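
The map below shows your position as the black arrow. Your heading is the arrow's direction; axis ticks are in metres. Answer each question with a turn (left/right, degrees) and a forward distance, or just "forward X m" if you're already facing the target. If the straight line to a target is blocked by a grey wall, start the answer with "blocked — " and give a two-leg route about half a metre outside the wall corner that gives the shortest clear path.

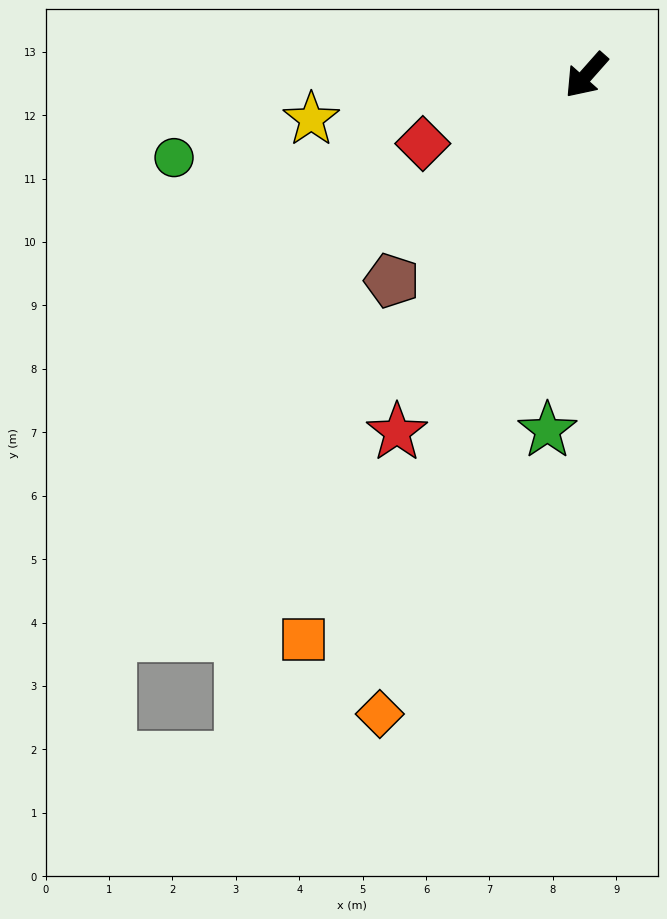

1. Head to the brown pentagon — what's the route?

forward 4.5 m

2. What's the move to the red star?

turn left 14°, forward 6.4 m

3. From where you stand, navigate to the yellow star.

turn right 39°, forward 4.4 m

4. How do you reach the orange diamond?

turn left 24°, forward 10.6 m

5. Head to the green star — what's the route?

turn left 35°, forward 5.6 m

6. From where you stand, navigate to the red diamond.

turn right 26°, forward 2.8 m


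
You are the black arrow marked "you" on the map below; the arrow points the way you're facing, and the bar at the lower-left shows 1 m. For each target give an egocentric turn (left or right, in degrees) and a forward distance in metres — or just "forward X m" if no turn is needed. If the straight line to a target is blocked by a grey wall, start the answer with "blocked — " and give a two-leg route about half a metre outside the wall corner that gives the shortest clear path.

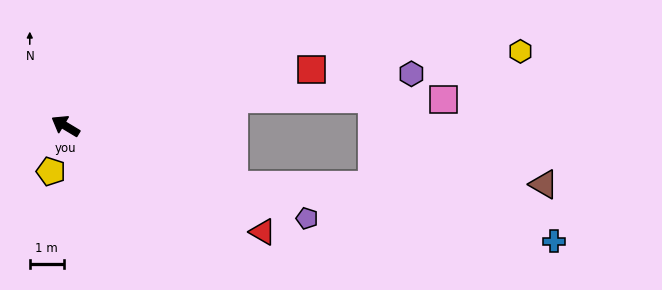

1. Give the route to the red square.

turn right 136°, forward 7.4 m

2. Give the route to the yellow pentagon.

turn left 103°, forward 1.4 m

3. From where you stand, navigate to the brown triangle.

blocked — turn right 168°, forward 5.3 m, then turn left 19°, forward 9.1 m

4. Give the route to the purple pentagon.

turn right 170°, forward 7.6 m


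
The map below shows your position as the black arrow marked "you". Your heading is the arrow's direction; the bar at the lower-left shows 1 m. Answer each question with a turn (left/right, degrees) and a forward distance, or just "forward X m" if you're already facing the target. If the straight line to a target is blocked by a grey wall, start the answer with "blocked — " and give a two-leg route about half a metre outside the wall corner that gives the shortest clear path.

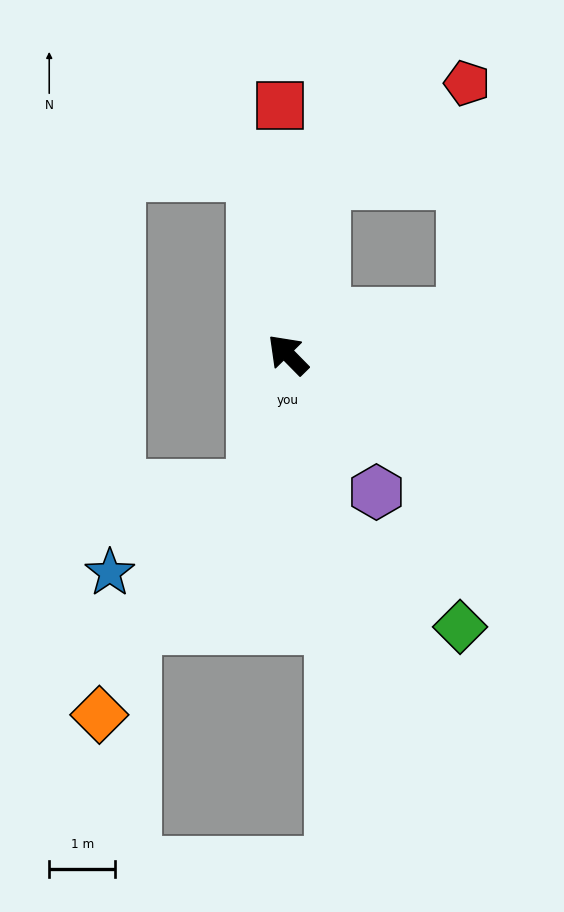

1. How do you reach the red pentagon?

blocked — turn right 56°, forward 2.7 m, then turn right 45°, forward 2.6 m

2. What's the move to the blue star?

blocked — turn left 122°, forward 2.1 m, then turn right 46°, forward 2.5 m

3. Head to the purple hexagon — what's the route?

turn left 168°, forward 2.5 m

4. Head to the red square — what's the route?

turn right 43°, forward 3.8 m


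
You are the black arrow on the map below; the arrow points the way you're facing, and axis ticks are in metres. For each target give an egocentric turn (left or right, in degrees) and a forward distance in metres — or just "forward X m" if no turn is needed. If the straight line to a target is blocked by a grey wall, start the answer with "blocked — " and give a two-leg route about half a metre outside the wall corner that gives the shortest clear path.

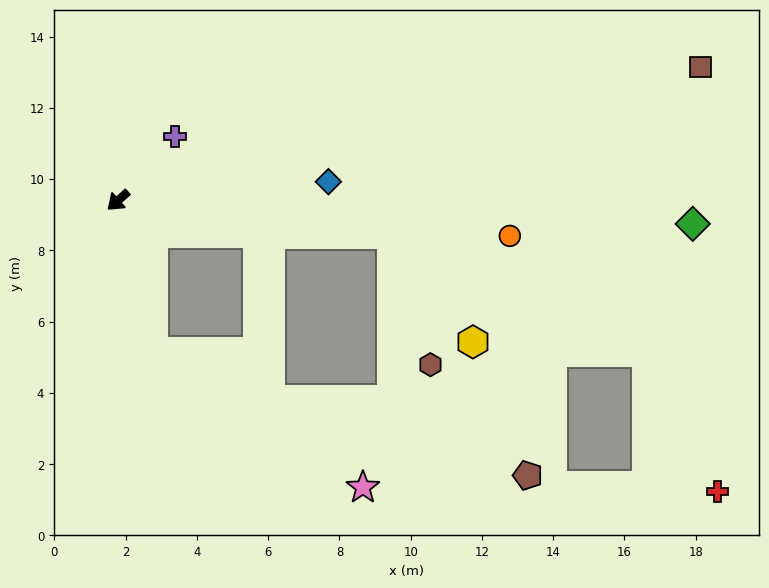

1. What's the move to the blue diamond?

turn left 144°, forward 5.9 m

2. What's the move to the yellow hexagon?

blocked — turn left 131°, forward 7.7 m, then turn right 46°, forward 3.8 m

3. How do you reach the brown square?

turn left 151°, forward 16.8 m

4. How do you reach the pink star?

blocked — turn left 61°, forward 4.4 m, then turn left 44°, forward 7.0 m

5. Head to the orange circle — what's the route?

turn left 133°, forward 11.0 m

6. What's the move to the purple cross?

turn right 173°, forward 2.4 m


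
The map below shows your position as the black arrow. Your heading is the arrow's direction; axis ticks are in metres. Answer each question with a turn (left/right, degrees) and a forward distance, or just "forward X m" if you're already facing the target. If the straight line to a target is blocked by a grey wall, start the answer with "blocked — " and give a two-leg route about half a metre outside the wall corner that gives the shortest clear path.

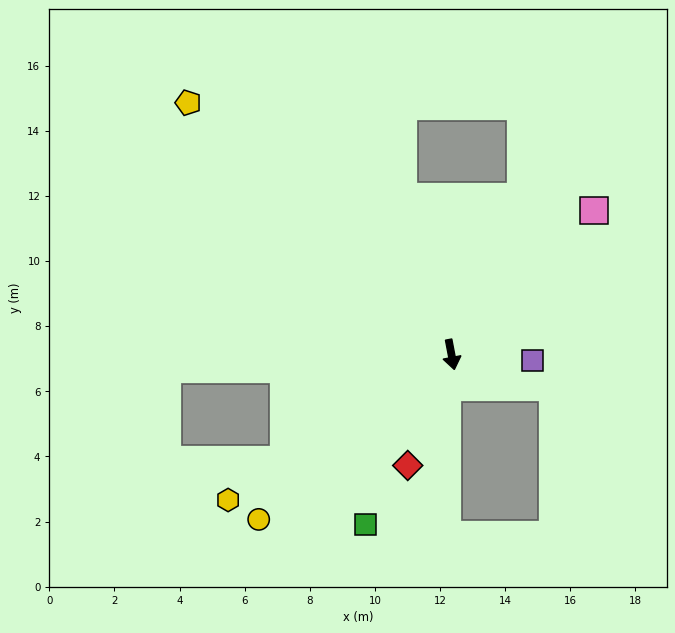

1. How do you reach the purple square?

turn left 75°, forward 2.5 m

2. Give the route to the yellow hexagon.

turn right 68°, forward 8.2 m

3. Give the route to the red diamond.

turn right 32°, forward 3.7 m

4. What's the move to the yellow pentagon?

turn right 145°, forward 11.2 m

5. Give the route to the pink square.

turn left 124°, forward 6.2 m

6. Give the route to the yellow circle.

turn right 60°, forward 7.8 m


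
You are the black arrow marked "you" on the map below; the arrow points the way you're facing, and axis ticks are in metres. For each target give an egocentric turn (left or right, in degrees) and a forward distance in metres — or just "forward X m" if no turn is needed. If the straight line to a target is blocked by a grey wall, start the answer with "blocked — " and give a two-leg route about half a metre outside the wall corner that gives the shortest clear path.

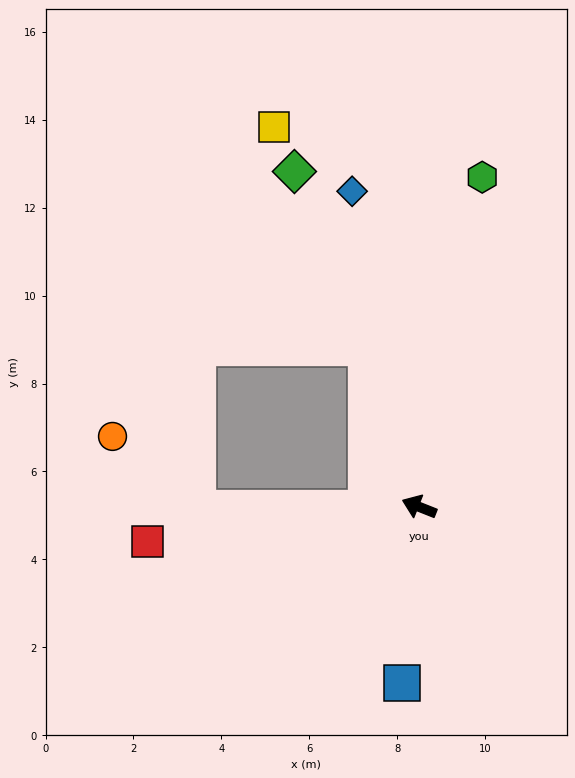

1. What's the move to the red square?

turn left 29°, forward 6.2 m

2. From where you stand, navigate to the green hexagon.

turn right 79°, forward 7.6 m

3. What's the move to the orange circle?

blocked — turn left 22°, forward 5.0 m, then turn right 41°, forward 2.5 m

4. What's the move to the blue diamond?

turn right 56°, forward 7.3 m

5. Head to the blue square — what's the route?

turn left 106°, forward 4.0 m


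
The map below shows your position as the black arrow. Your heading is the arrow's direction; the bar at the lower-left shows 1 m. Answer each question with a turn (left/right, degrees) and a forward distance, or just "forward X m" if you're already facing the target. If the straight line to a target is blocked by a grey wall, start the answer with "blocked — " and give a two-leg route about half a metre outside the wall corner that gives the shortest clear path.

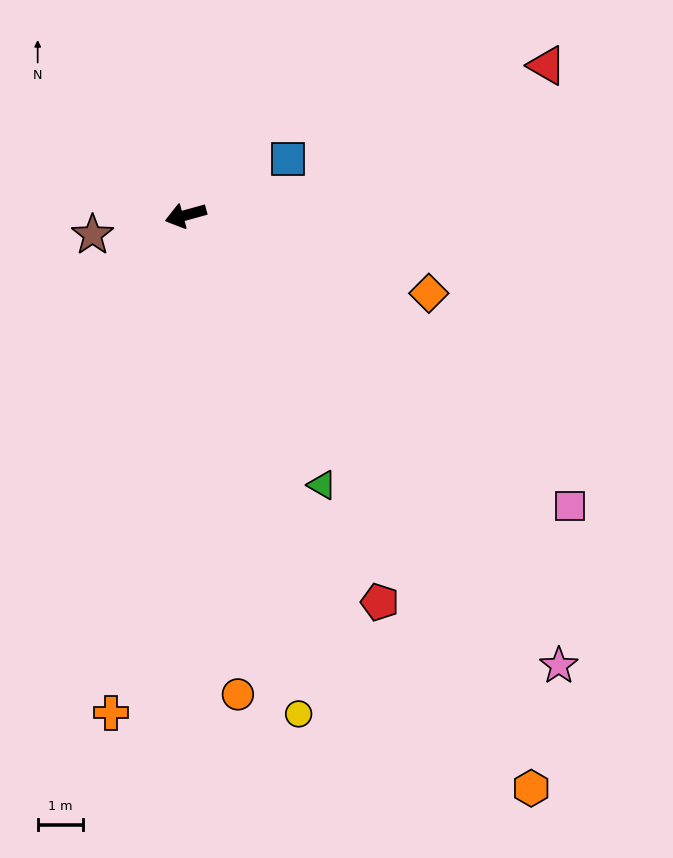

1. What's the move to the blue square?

turn right 167°, forward 2.6 m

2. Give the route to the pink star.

turn left 114°, forward 12.8 m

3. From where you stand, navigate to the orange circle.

turn left 81°, forward 10.5 m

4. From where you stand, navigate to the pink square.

turn left 127°, forward 10.5 m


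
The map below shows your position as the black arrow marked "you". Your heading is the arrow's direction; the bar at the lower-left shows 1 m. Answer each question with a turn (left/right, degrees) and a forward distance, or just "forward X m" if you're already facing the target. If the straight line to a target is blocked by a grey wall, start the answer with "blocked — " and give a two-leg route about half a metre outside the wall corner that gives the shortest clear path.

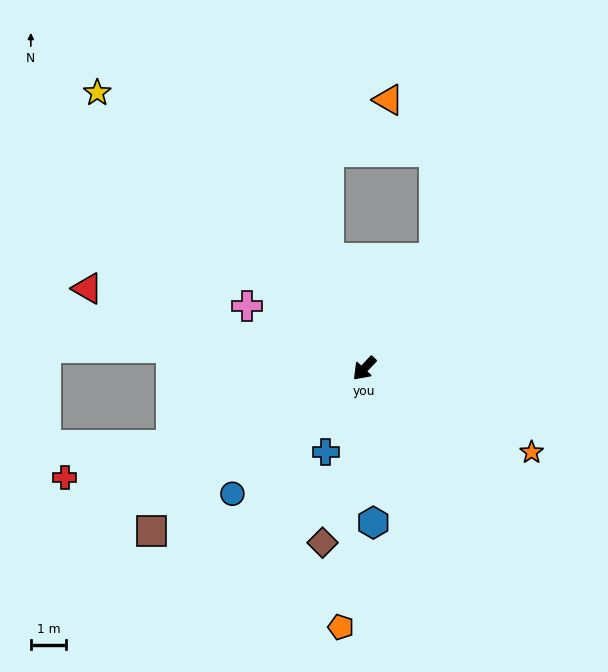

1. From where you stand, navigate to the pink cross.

turn right 75°, forward 3.8 m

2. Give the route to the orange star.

turn left 107°, forward 5.3 m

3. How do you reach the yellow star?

turn right 93°, forward 10.9 m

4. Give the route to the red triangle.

turn right 63°, forward 8.2 m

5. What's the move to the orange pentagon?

turn left 38°, forward 7.4 m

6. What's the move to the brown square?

turn right 9°, forward 7.6 m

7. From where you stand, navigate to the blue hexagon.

turn left 47°, forward 4.4 m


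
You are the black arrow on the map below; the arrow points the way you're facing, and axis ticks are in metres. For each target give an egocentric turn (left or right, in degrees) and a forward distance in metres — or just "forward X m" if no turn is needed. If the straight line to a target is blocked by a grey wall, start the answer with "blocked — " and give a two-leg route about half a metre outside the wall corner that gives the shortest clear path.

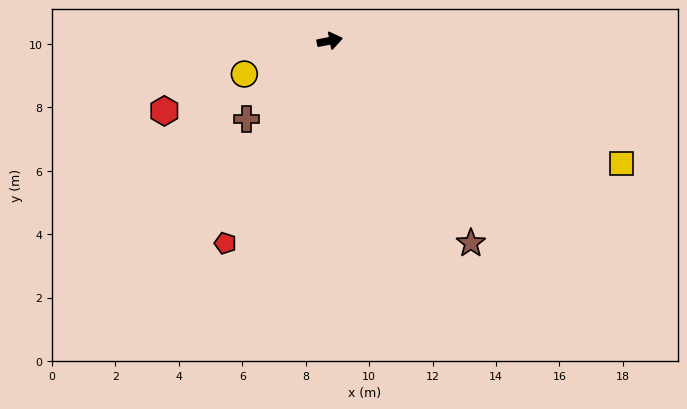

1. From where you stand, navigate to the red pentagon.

turn right 128°, forward 7.2 m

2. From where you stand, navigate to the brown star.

turn right 66°, forward 7.8 m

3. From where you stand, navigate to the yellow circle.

turn right 170°, forward 2.9 m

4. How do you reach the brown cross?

turn right 148°, forward 3.6 m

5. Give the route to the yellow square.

turn right 34°, forward 10.0 m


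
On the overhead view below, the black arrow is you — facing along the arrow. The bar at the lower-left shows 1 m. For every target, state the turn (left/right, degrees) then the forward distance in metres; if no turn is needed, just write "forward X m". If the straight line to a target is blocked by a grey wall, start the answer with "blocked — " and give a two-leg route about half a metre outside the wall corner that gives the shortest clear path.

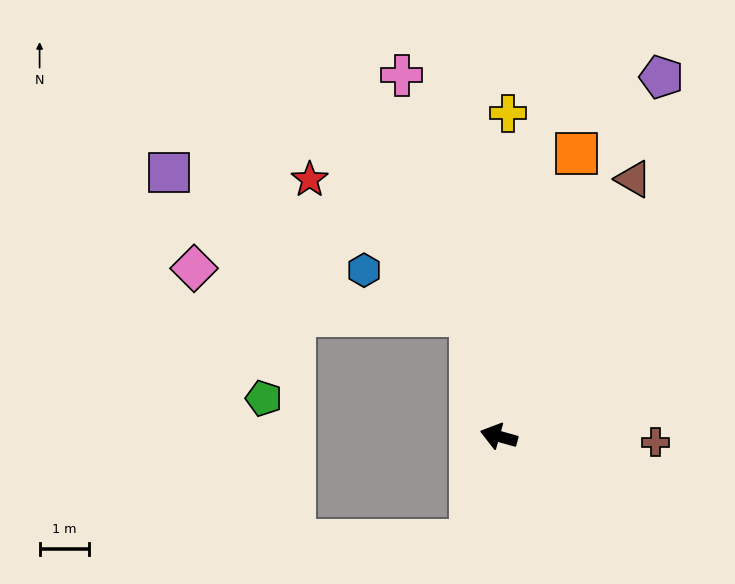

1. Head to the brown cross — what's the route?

turn right 167°, forward 3.2 m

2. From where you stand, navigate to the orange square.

turn right 90°, forward 6.0 m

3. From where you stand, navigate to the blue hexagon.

blocked — turn right 61°, forward 2.5 m, then turn left 53°, forward 2.4 m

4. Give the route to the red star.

blocked — turn right 61°, forward 2.5 m, then turn left 36°, forward 4.3 m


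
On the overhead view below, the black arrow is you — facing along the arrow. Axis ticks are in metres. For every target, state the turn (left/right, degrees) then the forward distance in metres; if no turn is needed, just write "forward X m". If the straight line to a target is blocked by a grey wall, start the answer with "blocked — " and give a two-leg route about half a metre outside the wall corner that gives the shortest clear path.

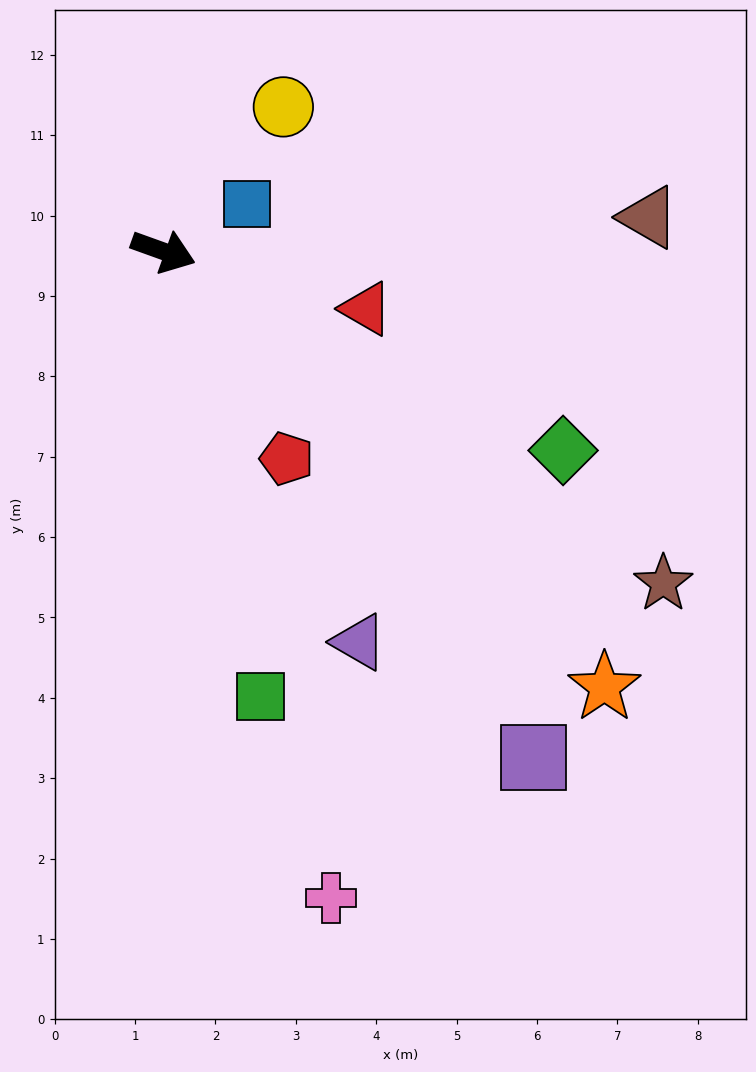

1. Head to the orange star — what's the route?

turn right 25°, forward 7.7 m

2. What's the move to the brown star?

turn right 14°, forward 7.5 m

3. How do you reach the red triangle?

turn left 4°, forward 2.6 m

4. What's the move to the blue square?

turn left 49°, forward 1.2 m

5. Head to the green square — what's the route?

turn right 58°, forward 5.7 m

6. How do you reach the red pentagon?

turn right 39°, forward 3.0 m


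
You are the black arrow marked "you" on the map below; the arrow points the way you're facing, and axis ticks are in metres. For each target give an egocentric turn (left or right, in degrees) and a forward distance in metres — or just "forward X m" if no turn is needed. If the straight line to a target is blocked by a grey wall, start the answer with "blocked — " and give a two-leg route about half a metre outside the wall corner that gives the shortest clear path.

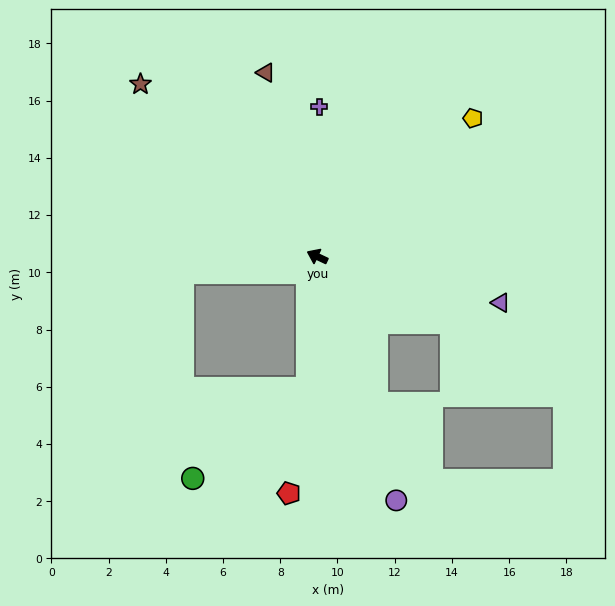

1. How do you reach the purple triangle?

turn right 169°, forward 6.6 m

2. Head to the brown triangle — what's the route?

turn right 49°, forward 6.7 m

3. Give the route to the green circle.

blocked — turn left 111°, forward 4.6 m, then turn right 48°, forward 5.1 m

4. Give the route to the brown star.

turn right 19°, forward 8.6 m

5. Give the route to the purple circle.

turn left 133°, forward 9.0 m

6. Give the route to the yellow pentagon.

turn right 113°, forward 7.3 m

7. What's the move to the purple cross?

turn right 66°, forward 5.2 m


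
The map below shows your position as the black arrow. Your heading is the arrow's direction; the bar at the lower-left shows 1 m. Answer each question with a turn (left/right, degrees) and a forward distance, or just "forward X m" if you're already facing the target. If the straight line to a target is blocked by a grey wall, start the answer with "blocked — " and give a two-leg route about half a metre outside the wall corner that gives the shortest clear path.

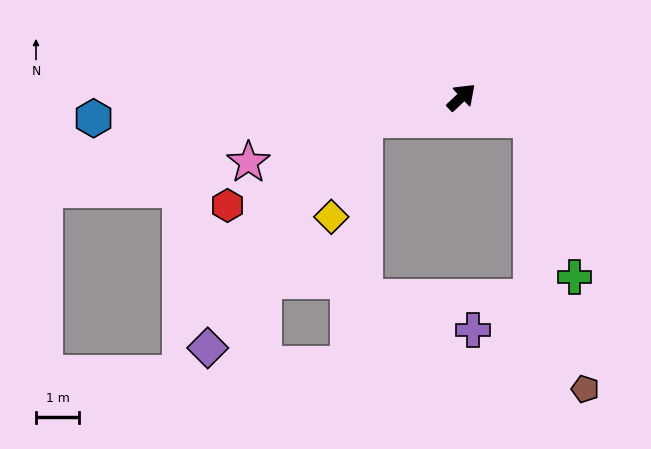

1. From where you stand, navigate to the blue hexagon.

turn left 140°, forward 8.5 m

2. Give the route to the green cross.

blocked — turn right 61°, forward 1.7 m, then turn right 57°, forward 3.8 m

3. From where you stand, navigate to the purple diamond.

blocked — turn left 150°, forward 2.3 m, then turn left 42°, forward 6.4 m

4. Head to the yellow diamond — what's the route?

blocked — turn left 150°, forward 2.3 m, then turn left 58°, forward 2.4 m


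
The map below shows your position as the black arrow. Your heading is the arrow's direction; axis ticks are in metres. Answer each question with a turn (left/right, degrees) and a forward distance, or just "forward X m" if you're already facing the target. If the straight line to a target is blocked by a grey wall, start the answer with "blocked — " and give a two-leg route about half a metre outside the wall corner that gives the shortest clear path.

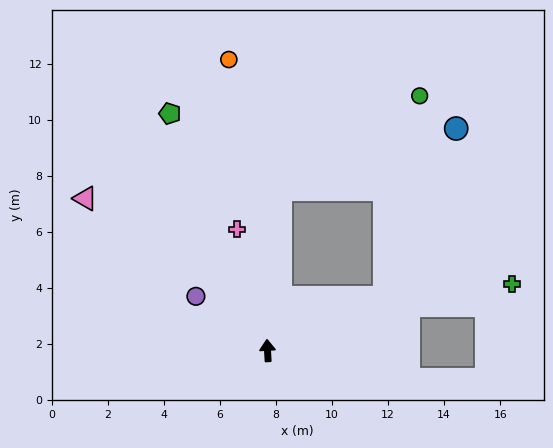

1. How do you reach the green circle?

blocked — turn right 8°, forward 5.8 m, then turn right 51°, forward 6.0 m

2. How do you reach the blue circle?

blocked — turn right 69°, forward 4.6 m, then turn left 43°, forward 6.5 m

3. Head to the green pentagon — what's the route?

turn left 19°, forward 9.1 m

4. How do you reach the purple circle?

turn left 50°, forward 3.2 m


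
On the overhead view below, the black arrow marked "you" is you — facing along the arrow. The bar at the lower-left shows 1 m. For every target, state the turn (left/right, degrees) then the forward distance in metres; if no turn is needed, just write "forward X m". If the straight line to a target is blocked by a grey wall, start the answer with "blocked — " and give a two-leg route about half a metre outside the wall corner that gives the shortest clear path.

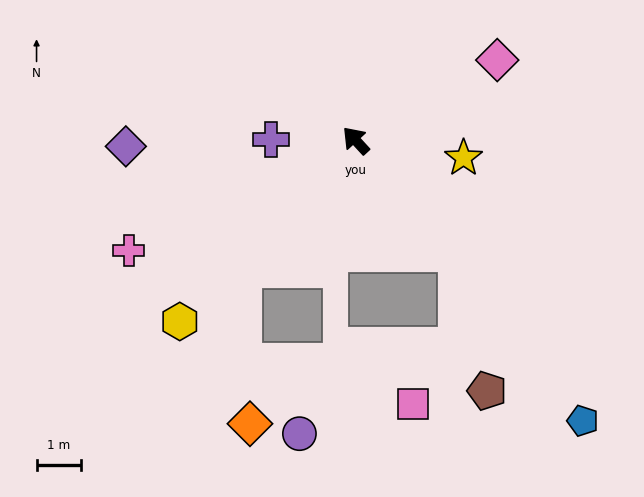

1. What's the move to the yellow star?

turn right 142°, forward 2.4 m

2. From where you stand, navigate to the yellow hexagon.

turn left 93°, forward 5.6 m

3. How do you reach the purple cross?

turn left 47°, forward 1.9 m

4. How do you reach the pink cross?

turn left 73°, forward 5.6 m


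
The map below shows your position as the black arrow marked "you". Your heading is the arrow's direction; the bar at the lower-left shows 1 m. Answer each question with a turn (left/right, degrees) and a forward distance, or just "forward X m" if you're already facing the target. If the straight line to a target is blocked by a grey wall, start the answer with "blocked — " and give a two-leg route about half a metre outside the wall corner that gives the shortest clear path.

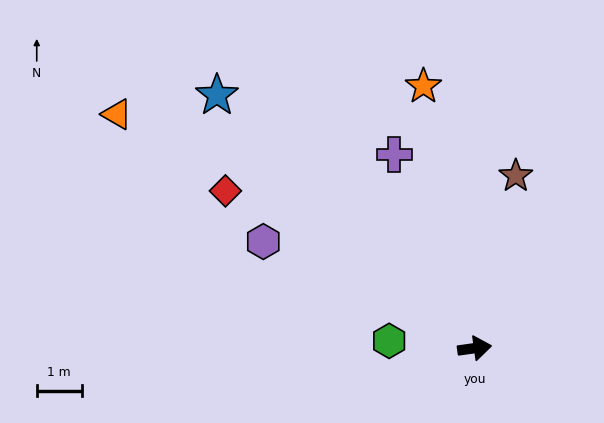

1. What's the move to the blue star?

turn left 128°, forward 8.0 m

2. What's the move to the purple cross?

turn left 105°, forward 4.7 m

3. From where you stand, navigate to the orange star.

turn left 93°, forward 5.9 m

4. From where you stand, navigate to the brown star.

turn left 69°, forward 3.9 m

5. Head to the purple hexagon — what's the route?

turn left 145°, forward 5.3 m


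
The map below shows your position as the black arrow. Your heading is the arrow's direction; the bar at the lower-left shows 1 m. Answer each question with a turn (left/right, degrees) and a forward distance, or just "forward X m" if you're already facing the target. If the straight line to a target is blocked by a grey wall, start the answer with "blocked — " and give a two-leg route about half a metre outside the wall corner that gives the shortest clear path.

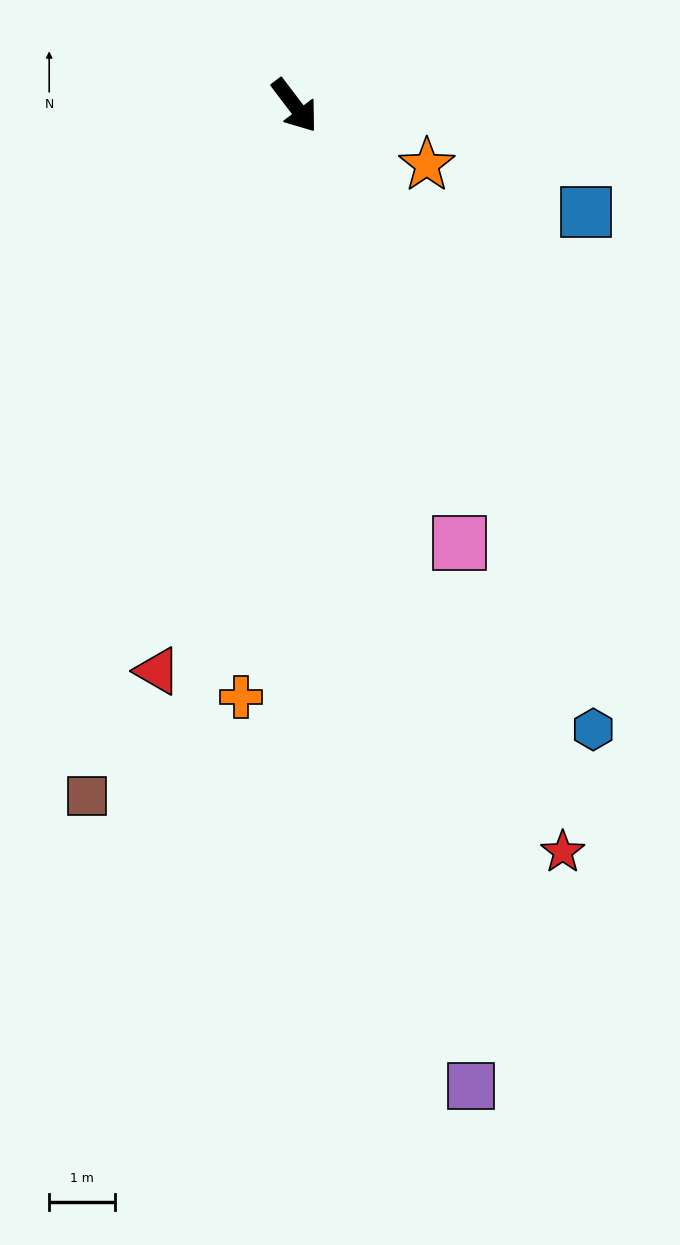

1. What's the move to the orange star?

turn left 29°, forward 2.2 m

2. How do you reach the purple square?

turn right 27°, forward 15.2 m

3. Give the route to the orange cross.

turn right 42°, forward 9.1 m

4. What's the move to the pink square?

turn right 17°, forward 7.1 m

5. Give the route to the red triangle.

turn right 51°, forward 8.9 m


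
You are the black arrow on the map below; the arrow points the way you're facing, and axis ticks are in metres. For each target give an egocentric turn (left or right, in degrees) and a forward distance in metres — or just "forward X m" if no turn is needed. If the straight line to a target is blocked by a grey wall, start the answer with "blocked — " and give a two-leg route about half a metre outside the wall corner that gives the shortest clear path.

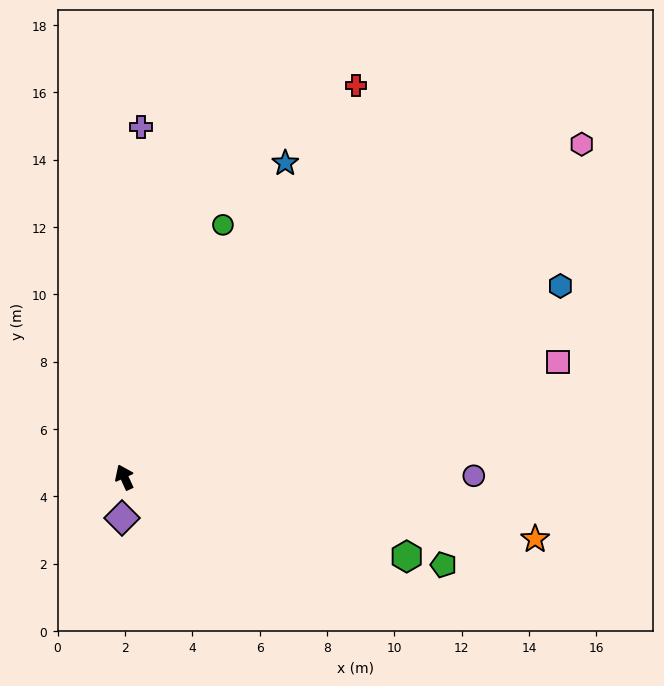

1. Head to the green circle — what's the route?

turn right 46°, forward 8.0 m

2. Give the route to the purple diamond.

turn left 152°, forward 1.2 m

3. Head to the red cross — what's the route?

turn right 55°, forward 13.5 m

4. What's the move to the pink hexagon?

turn right 79°, forward 16.8 m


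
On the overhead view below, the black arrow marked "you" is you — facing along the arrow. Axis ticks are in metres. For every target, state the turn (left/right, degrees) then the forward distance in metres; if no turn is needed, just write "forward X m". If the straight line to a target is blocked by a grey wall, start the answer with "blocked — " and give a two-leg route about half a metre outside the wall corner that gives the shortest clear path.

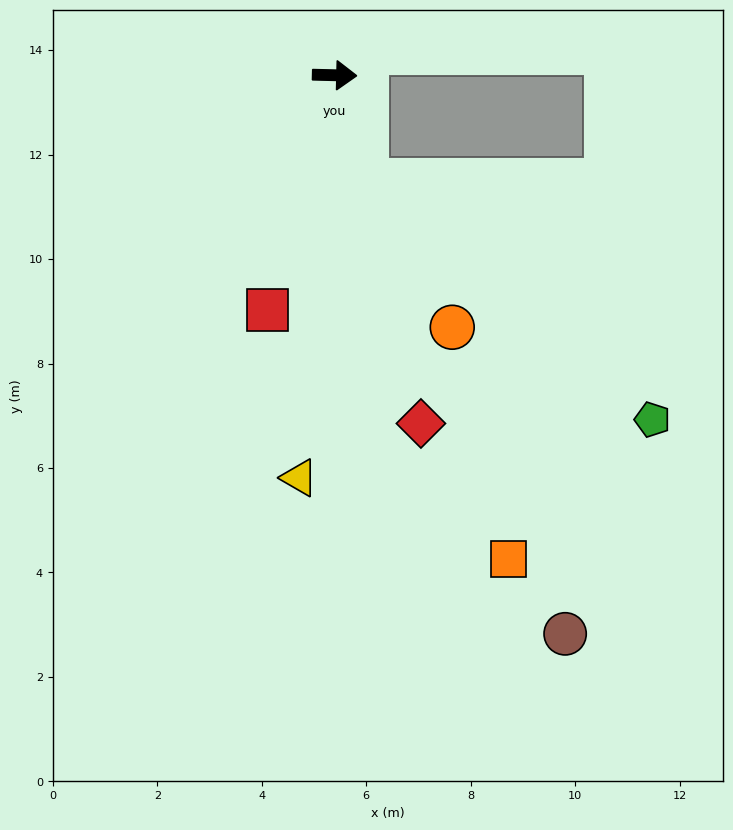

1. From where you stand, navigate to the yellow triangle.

turn right 94°, forward 7.7 m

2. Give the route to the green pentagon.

blocked — turn right 72°, forward 2.1 m, then turn left 33°, forward 7.1 m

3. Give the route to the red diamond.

turn right 75°, forward 6.9 m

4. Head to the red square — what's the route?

turn right 105°, forward 4.7 m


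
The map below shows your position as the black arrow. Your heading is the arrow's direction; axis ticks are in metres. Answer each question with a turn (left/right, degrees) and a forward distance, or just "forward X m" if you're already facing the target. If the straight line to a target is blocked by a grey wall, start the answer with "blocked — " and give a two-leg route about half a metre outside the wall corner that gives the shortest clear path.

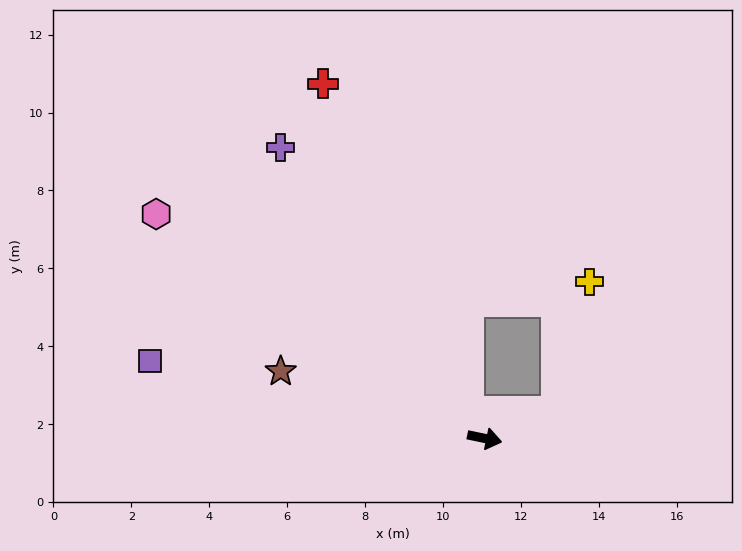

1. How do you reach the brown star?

turn left 174°, forward 5.5 m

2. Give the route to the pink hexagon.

turn left 157°, forward 10.2 m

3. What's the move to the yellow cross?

blocked — turn left 31°, forward 2.0 m, then turn left 57°, forward 3.5 m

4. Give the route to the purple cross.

turn left 137°, forward 9.1 m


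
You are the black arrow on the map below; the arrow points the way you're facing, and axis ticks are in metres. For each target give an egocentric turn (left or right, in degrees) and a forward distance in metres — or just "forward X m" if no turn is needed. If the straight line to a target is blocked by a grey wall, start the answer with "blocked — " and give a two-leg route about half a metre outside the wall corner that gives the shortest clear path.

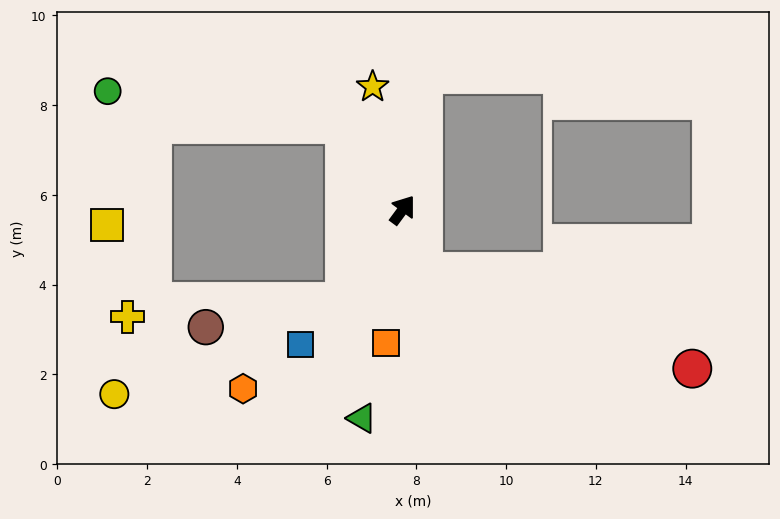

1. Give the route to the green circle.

blocked — turn left 71°, forward 2.3 m, then turn left 47°, forward 5.3 m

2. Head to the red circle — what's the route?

blocked — turn right 125°, forward 1.5 m, then turn left 52°, forward 6.4 m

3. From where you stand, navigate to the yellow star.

turn left 50°, forward 2.8 m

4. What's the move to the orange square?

turn right 151°, forward 3.0 m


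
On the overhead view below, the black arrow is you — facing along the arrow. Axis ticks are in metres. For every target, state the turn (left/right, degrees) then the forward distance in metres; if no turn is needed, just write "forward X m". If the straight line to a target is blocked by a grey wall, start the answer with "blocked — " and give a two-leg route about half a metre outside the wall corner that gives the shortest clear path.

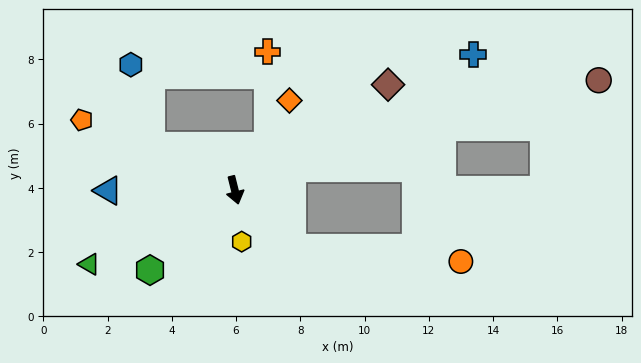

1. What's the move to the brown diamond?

turn left 111°, forward 5.8 m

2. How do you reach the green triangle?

turn right 77°, forward 5.1 m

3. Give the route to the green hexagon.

turn right 61°, forward 3.6 m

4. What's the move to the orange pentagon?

turn right 129°, forward 5.2 m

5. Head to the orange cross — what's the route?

blocked — turn left 130°, forward 1.7 m, then turn left 36°, forward 2.9 m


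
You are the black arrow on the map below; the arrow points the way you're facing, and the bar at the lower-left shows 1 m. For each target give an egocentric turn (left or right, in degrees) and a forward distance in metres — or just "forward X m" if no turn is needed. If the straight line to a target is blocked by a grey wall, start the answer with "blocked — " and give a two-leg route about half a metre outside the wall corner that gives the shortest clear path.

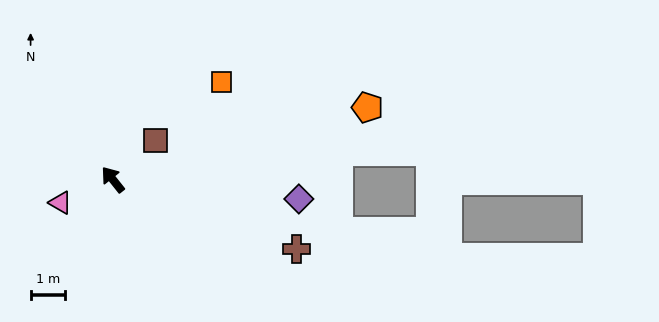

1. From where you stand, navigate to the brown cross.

turn right 149°, forward 5.8 m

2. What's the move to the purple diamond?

turn right 135°, forward 5.5 m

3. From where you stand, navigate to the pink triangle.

turn left 75°, forward 1.7 m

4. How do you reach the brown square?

turn right 86°, forward 1.7 m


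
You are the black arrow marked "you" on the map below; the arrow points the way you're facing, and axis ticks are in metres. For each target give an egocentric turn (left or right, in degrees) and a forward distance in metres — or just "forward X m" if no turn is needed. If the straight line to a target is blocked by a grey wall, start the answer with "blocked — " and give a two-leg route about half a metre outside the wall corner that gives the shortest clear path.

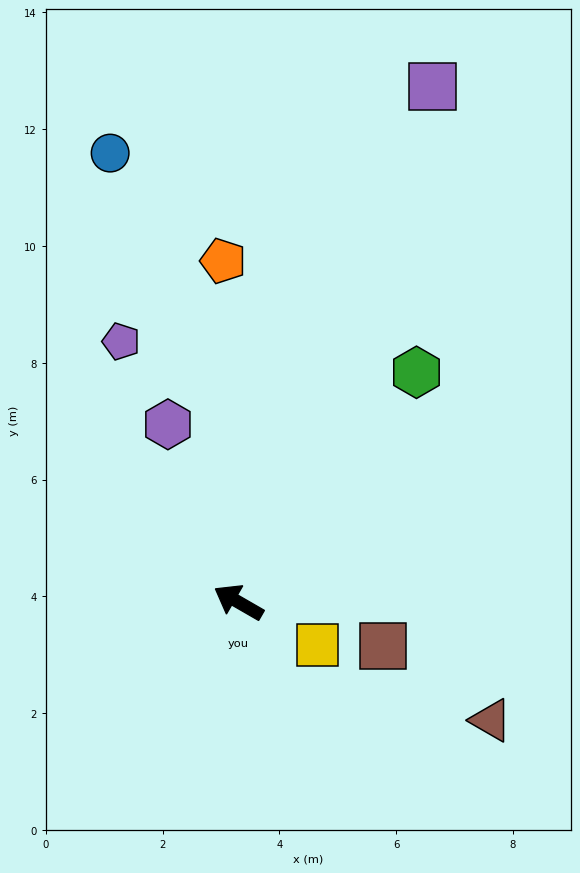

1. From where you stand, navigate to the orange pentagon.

turn right 57°, forward 5.8 m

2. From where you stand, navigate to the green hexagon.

turn right 98°, forward 5.0 m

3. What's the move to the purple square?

turn right 81°, forward 9.4 m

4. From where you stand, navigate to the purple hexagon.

turn right 38°, forward 3.3 m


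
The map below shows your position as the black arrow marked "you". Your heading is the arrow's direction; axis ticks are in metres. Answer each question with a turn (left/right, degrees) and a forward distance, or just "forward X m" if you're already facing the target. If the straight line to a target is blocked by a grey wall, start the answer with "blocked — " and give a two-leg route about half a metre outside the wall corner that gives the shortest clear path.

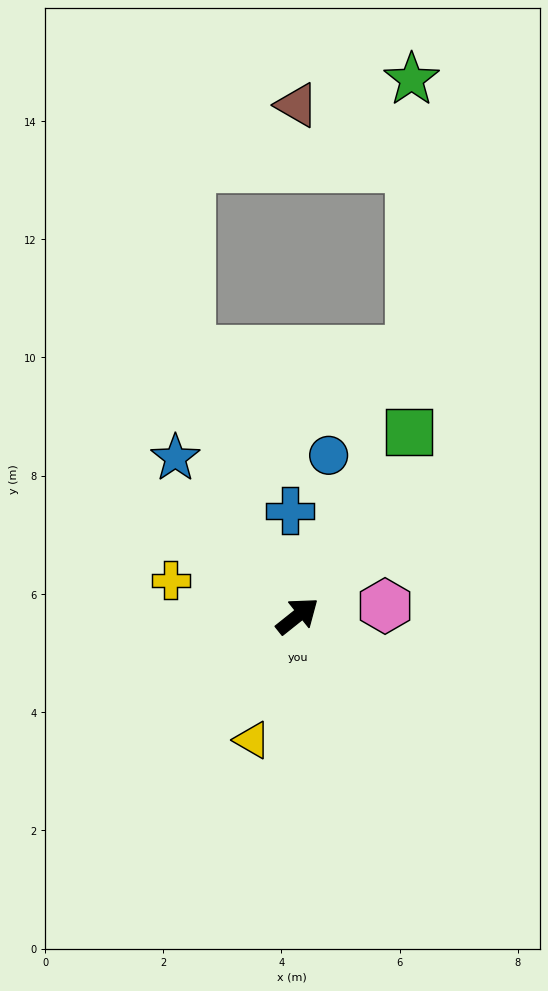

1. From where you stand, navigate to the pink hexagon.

turn right 32°, forward 1.5 m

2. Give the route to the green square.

turn left 20°, forward 3.6 m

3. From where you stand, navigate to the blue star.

turn left 89°, forward 3.4 m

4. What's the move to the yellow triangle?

turn right 149°, forward 2.2 m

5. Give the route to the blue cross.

turn left 55°, forward 1.8 m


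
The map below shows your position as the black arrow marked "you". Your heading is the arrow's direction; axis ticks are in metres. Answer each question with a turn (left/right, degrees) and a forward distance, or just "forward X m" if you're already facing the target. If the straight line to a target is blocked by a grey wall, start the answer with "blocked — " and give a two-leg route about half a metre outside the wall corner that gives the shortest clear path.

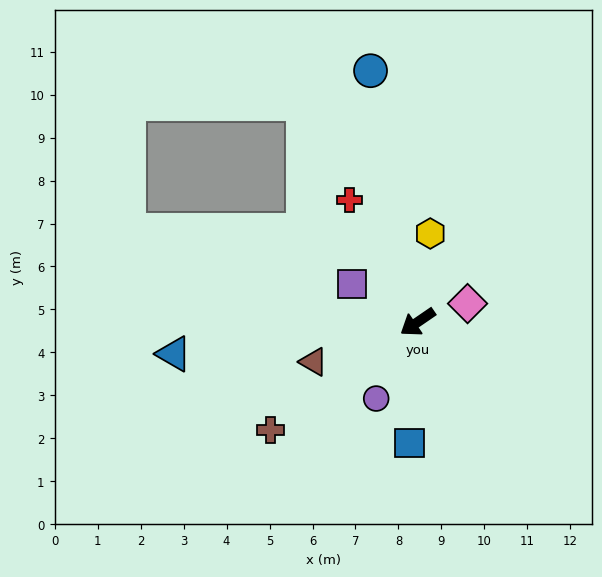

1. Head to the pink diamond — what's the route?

turn left 166°, forward 1.2 m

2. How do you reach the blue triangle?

turn right 27°, forward 5.7 m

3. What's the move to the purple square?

turn right 65°, forward 1.8 m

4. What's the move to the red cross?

turn right 95°, forward 3.3 m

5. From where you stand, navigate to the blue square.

turn left 52°, forward 2.8 m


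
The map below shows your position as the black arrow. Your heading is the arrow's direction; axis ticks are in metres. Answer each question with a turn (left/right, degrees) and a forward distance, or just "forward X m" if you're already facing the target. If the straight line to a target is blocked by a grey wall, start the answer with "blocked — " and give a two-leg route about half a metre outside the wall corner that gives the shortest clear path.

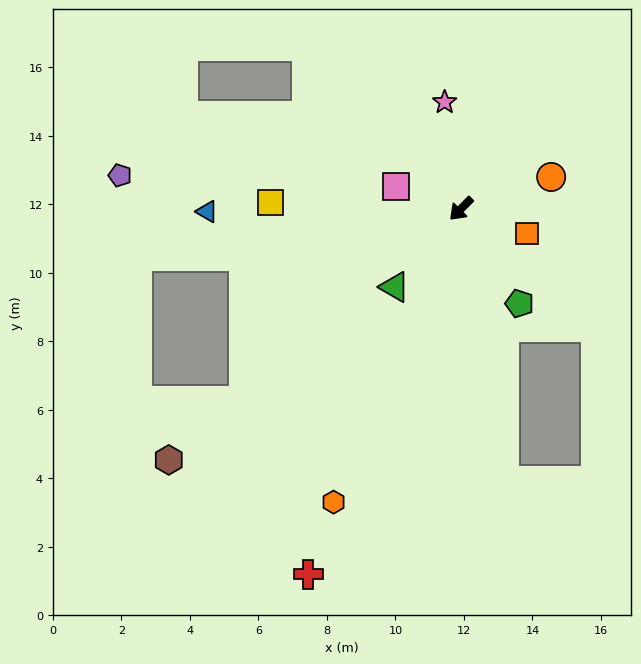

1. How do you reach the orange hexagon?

turn left 21°, forward 9.3 m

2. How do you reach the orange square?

turn left 114°, forward 2.1 m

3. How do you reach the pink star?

turn right 126°, forward 3.1 m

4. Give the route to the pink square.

turn right 64°, forward 2.0 m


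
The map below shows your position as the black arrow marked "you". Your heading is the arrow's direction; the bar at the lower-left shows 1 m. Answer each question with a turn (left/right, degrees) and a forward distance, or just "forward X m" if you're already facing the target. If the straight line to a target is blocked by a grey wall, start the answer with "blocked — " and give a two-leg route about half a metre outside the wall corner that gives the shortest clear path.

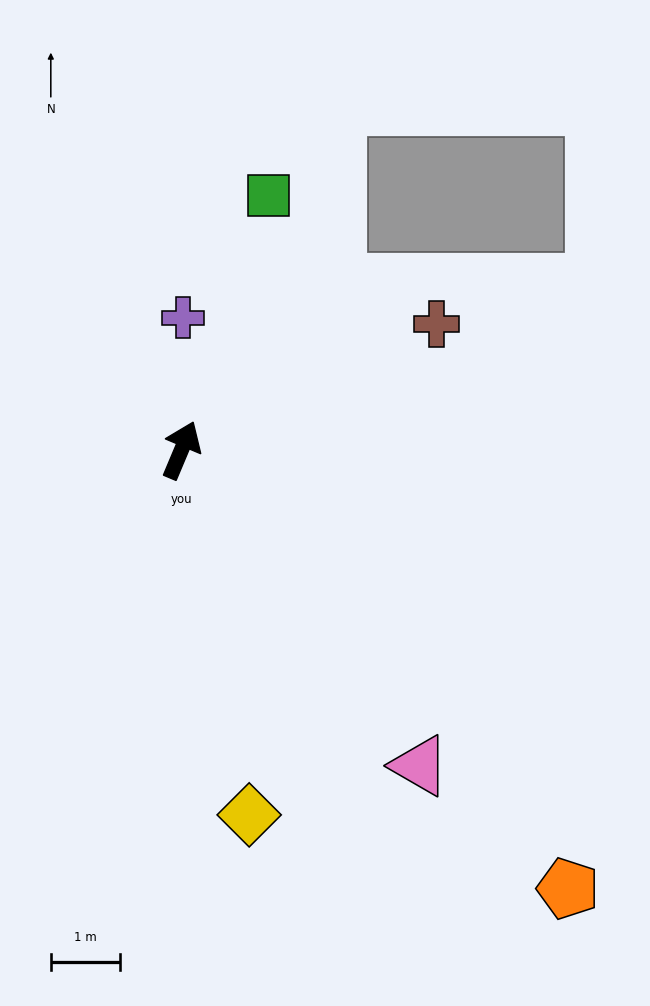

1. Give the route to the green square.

turn left 4°, forward 3.9 m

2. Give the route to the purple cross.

turn left 22°, forward 1.9 m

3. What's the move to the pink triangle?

turn right 120°, forward 5.7 m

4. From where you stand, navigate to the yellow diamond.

turn right 147°, forward 5.4 m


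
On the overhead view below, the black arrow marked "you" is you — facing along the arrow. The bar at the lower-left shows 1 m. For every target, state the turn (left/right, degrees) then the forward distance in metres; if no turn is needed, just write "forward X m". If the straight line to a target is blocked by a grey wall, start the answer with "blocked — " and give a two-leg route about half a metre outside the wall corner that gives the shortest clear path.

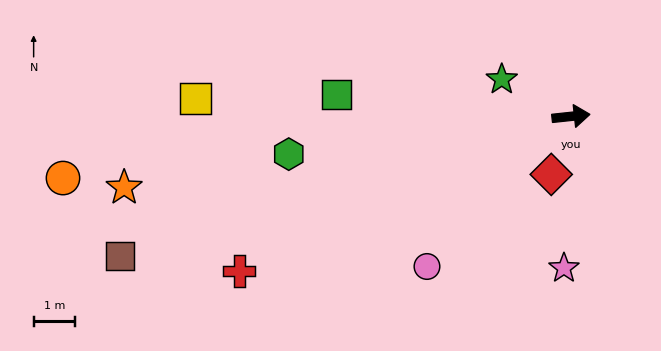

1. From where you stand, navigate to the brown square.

turn right 169°, forward 11.5 m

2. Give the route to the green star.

turn left 146°, forward 1.9 m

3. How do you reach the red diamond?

turn right 115°, forward 1.5 m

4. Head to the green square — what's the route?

turn left 169°, forward 5.7 m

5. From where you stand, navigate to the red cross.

turn right 161°, forward 8.9 m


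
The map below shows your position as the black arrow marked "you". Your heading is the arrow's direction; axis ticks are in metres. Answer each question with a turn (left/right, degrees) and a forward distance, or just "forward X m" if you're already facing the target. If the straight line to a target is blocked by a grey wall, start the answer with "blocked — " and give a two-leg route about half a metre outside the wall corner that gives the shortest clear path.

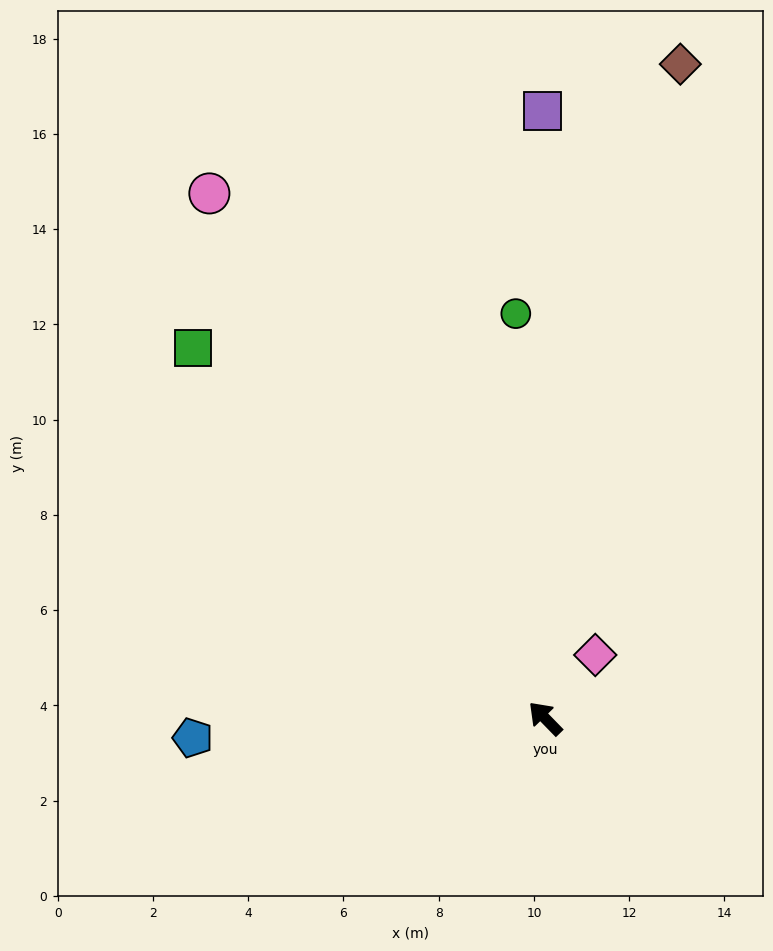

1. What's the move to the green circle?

turn right 40°, forward 8.5 m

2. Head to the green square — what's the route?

forward 10.7 m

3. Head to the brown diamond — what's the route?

turn right 56°, forward 14.0 m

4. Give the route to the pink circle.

turn right 12°, forward 13.1 m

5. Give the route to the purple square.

turn right 44°, forward 12.8 m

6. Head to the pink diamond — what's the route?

turn right 83°, forward 1.7 m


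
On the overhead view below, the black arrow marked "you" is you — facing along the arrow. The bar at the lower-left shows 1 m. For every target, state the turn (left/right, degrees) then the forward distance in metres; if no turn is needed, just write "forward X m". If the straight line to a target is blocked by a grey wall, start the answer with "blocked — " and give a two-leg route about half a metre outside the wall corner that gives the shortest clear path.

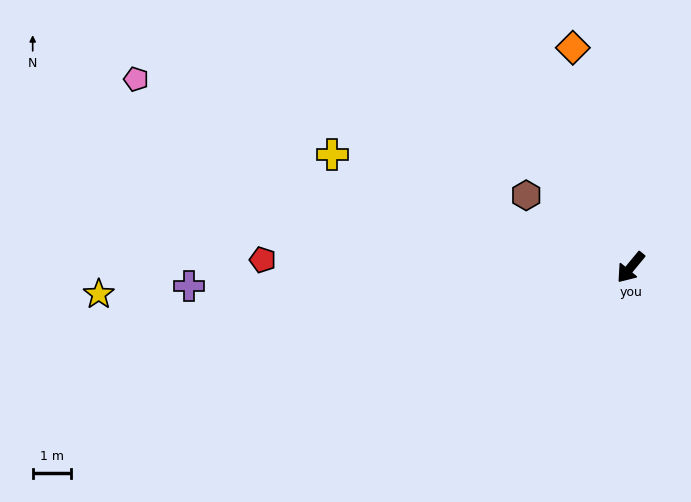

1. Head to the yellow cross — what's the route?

turn right 71°, forward 8.4 m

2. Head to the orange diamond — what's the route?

turn right 126°, forward 6.0 m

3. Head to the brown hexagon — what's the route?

turn right 85°, forward 3.4 m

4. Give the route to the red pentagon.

turn right 52°, forward 9.7 m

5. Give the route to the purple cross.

turn right 48°, forward 11.7 m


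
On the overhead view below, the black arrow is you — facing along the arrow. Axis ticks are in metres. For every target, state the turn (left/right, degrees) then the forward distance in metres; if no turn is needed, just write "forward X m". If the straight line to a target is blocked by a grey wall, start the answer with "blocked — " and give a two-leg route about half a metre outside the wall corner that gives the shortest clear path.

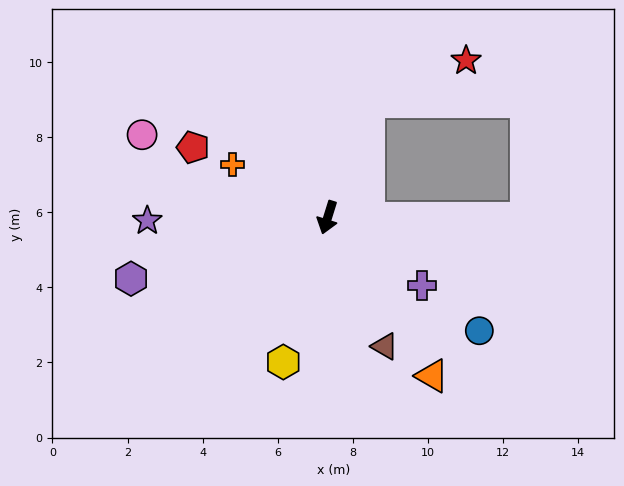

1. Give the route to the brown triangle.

turn left 41°, forward 3.8 m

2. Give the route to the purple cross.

turn left 72°, forward 3.1 m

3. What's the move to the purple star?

turn right 72°, forward 4.8 m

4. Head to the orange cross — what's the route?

turn right 102°, forward 2.9 m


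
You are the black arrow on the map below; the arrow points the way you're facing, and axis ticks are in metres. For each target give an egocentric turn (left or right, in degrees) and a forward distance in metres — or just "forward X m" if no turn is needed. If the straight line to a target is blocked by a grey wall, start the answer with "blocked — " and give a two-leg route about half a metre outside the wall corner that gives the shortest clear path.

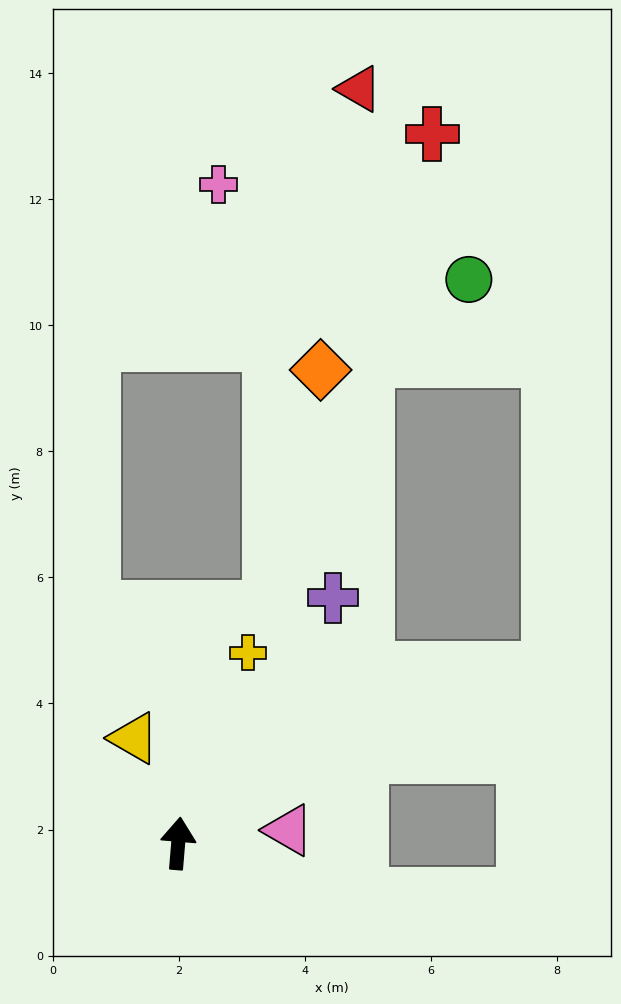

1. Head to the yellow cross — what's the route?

turn right 15°, forward 3.2 m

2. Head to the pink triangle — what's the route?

turn right 78°, forward 1.8 m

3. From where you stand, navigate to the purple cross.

turn right 27°, forward 4.6 m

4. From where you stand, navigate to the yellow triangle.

turn left 28°, forward 1.8 m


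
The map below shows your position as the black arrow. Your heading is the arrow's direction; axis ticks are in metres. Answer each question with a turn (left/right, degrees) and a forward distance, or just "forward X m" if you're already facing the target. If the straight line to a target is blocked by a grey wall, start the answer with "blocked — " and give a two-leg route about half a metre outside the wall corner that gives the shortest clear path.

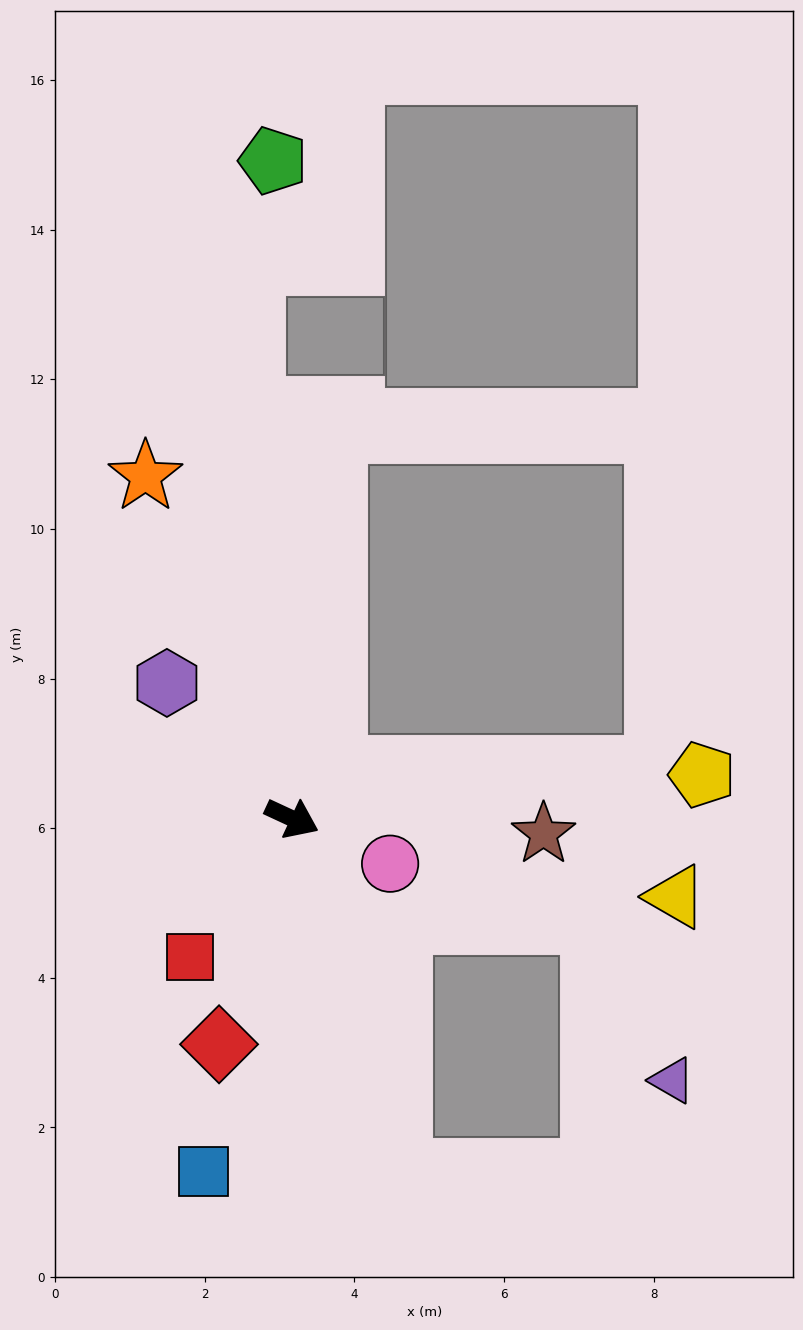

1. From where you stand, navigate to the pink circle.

forward 1.4 m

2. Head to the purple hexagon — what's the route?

turn left 158°, forward 2.5 m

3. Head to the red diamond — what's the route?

turn right 83°, forward 3.2 m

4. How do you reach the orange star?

turn left 138°, forward 5.0 m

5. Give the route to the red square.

turn right 102°, forward 2.3 m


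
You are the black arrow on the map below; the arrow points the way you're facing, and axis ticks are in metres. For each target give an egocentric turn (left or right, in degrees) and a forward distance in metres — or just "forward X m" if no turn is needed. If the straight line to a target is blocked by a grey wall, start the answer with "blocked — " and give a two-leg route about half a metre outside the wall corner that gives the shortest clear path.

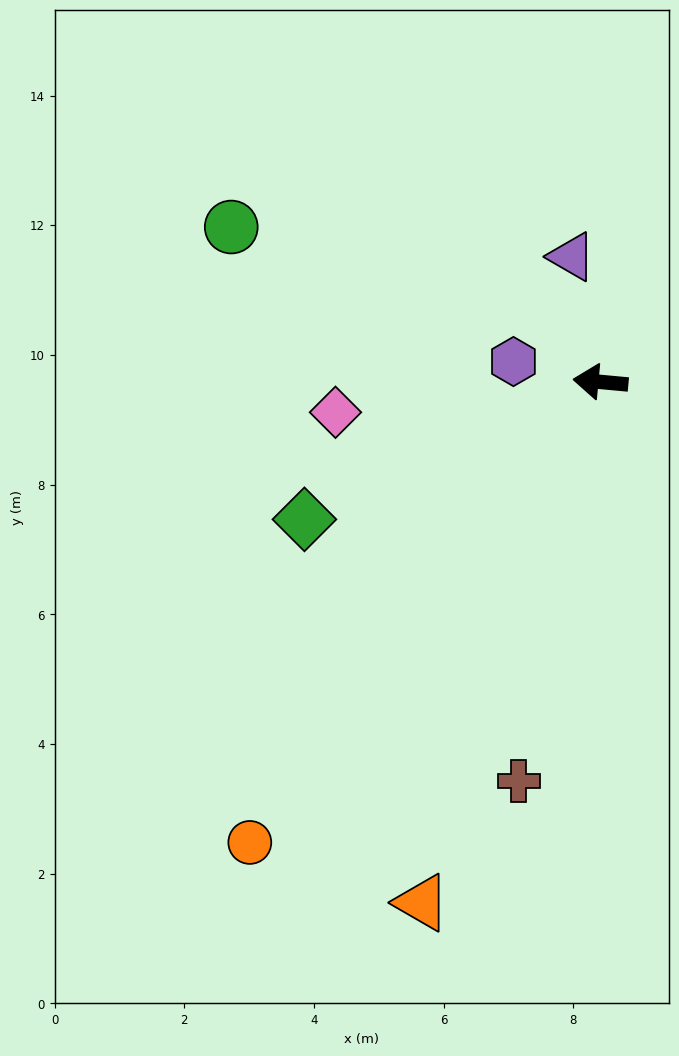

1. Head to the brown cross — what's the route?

turn left 84°, forward 6.3 m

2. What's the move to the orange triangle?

turn left 76°, forward 8.5 m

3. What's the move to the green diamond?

turn left 30°, forward 5.0 m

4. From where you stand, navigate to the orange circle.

turn left 58°, forward 8.9 m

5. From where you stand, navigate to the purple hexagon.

turn right 8°, forward 1.4 m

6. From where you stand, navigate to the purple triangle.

turn right 72°, forward 2.0 m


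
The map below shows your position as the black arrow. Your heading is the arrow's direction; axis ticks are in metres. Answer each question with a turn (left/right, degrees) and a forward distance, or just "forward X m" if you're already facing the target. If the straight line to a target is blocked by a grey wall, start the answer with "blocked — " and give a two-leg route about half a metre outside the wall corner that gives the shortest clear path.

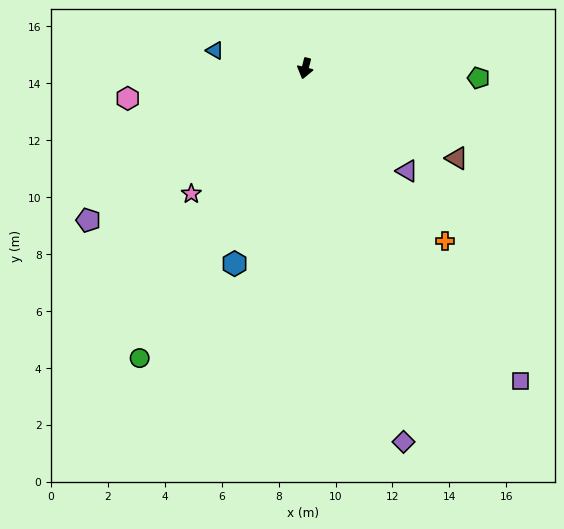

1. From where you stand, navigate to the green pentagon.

turn left 101°, forward 6.1 m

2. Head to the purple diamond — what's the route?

turn left 29°, forward 13.6 m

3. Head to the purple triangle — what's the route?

turn left 59°, forward 5.1 m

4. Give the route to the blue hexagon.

turn right 6°, forward 7.3 m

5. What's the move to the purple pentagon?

turn right 41°, forward 9.3 m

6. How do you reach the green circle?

turn right 15°, forward 11.7 m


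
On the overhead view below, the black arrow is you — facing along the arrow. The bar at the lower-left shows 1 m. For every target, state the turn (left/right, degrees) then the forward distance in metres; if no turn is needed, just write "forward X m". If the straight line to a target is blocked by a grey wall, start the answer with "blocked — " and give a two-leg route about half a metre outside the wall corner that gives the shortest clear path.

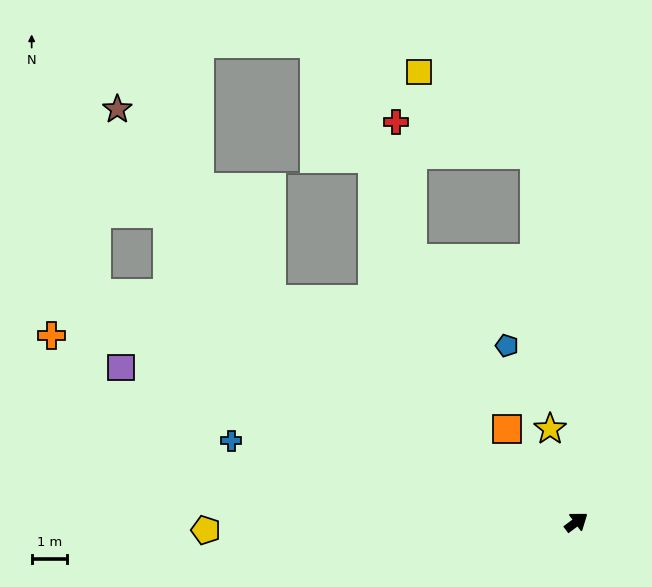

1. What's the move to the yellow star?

turn left 69°, forward 2.7 m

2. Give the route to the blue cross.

turn left 130°, forward 10.0 m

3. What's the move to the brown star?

blocked — turn left 107°, forward 10.6 m, then turn right 15°, forward 6.9 m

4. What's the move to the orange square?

turn left 90°, forward 3.3 m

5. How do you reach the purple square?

turn left 125°, forward 13.5 m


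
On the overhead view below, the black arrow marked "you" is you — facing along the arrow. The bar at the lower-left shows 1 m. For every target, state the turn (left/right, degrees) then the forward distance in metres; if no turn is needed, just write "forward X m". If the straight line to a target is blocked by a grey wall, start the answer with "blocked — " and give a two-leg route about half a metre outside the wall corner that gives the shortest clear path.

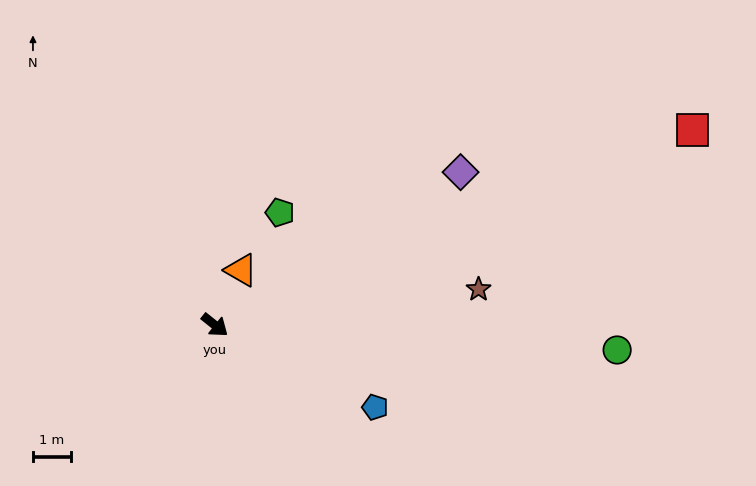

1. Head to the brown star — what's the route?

turn left 46°, forward 7.1 m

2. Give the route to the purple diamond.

turn left 70°, forward 7.7 m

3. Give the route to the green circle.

turn left 35°, forward 10.7 m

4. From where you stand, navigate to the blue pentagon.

turn left 11°, forward 4.8 m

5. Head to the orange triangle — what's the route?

turn left 103°, forward 1.6 m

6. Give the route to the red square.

turn left 61°, forward 13.7 m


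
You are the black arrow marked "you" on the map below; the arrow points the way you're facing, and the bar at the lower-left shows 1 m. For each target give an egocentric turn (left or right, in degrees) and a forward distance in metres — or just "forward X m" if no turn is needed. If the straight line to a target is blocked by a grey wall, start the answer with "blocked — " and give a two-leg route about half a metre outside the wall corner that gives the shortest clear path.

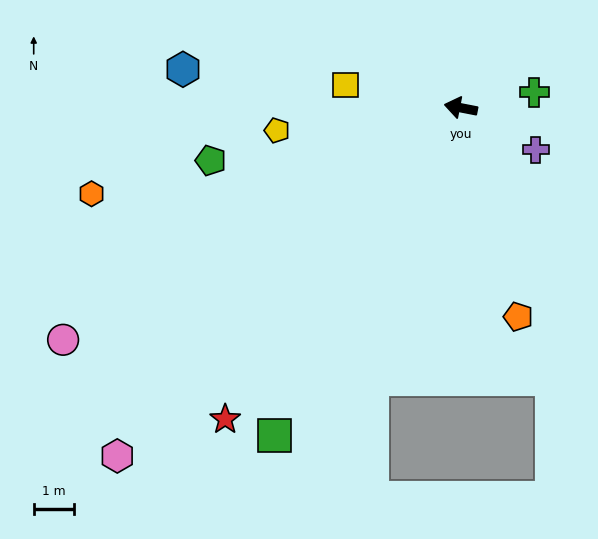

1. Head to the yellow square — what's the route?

forward 3.0 m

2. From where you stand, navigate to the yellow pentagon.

turn left 18°, forward 4.7 m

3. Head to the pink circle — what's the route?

turn left 41°, forward 11.6 m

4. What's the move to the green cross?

turn right 157°, forward 1.9 m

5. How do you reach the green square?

turn left 71°, forward 9.5 m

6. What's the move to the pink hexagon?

turn left 56°, forward 12.3 m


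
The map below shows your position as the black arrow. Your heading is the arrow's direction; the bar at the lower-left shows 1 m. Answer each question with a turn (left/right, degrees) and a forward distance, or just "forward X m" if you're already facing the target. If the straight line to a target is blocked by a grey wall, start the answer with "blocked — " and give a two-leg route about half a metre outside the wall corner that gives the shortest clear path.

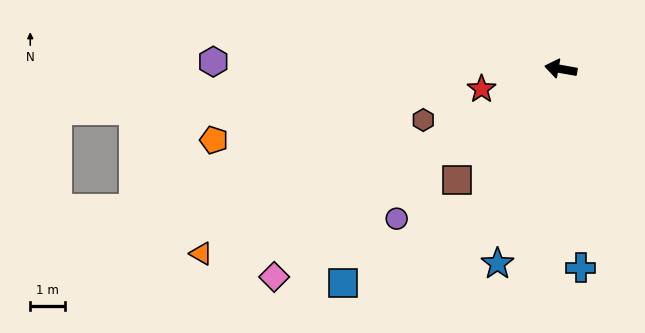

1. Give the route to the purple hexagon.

turn left 9°, forward 10.1 m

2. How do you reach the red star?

turn left 24°, forward 2.4 m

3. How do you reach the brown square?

turn left 57°, forward 4.4 m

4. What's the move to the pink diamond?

turn left 46°, forward 10.2 m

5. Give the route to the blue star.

turn left 82°, forward 5.9 m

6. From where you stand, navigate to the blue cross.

turn left 106°, forward 5.8 m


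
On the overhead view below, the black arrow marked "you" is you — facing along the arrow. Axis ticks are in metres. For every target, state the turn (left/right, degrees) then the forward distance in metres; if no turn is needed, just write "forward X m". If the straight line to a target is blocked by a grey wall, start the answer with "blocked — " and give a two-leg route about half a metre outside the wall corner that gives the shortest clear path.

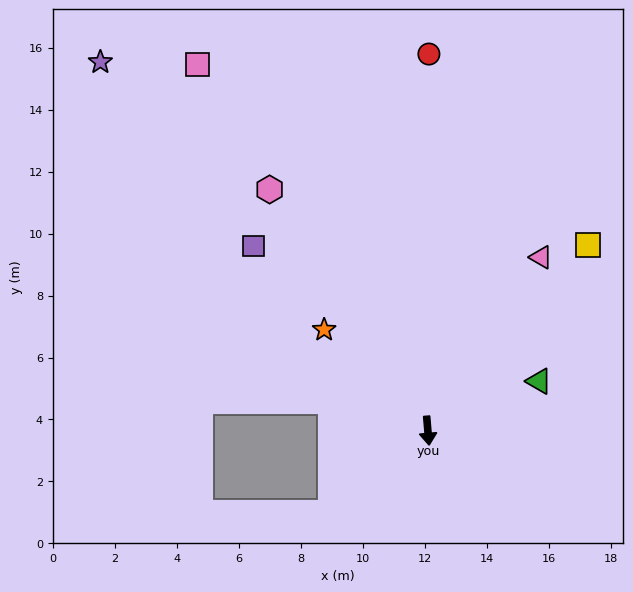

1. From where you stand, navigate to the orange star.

turn right 139°, forward 4.7 m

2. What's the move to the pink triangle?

turn left 142°, forward 6.7 m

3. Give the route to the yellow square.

turn left 134°, forward 7.9 m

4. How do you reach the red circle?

turn left 175°, forward 12.2 m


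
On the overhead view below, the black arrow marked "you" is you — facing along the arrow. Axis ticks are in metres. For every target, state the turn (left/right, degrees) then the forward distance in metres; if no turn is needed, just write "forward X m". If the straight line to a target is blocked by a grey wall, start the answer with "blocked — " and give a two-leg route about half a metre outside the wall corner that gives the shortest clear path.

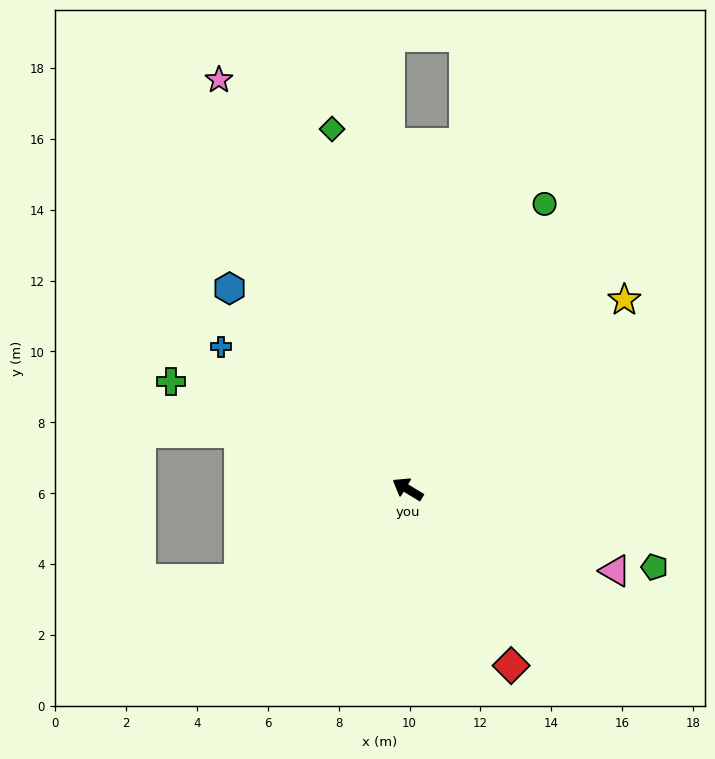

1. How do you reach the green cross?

turn left 7°, forward 7.3 m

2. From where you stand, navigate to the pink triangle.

turn right 170°, forward 6.3 m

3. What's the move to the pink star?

turn right 34°, forward 12.7 m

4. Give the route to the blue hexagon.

turn right 17°, forward 7.6 m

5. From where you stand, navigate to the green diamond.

turn right 47°, forward 10.4 m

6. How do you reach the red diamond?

turn left 152°, forward 5.8 m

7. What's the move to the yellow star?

turn right 108°, forward 8.1 m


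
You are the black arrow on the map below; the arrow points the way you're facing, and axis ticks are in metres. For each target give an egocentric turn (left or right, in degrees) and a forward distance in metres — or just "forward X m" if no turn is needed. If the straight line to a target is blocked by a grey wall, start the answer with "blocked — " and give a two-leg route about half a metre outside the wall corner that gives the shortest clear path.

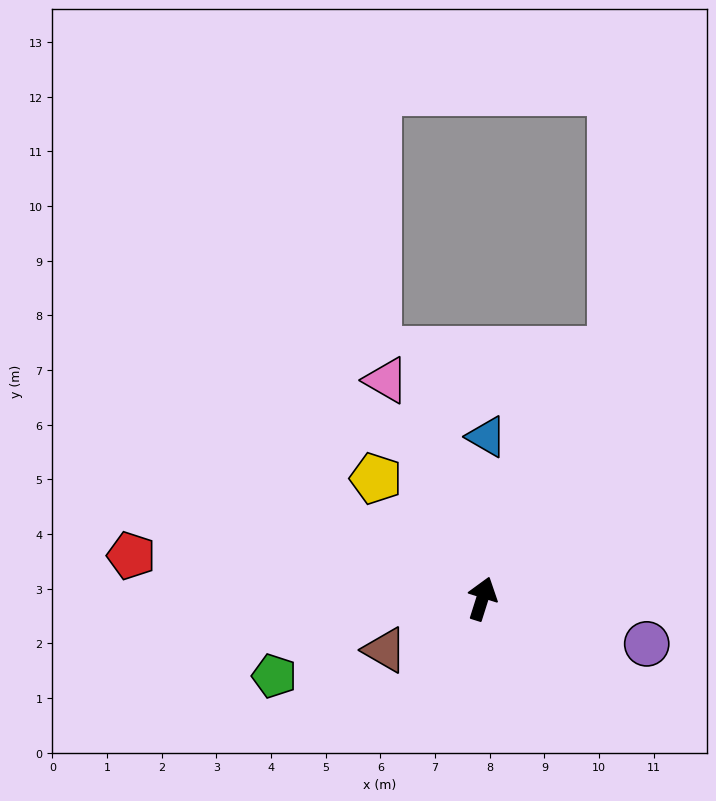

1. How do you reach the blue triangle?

turn left 16°, forward 3.0 m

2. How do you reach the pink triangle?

turn left 41°, forward 4.4 m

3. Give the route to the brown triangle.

turn left 135°, forward 2.0 m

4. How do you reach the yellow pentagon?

turn left 59°, forward 2.9 m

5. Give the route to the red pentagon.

turn left 101°, forward 6.5 m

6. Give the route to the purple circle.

turn right 88°, forward 3.1 m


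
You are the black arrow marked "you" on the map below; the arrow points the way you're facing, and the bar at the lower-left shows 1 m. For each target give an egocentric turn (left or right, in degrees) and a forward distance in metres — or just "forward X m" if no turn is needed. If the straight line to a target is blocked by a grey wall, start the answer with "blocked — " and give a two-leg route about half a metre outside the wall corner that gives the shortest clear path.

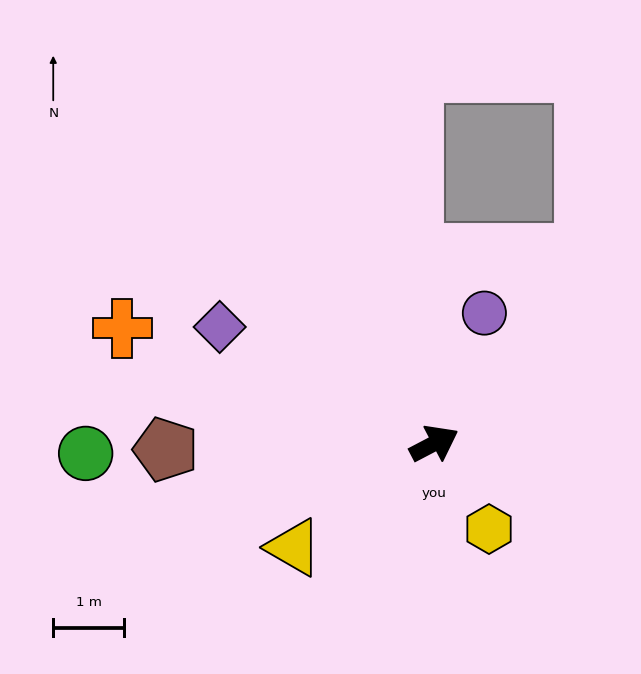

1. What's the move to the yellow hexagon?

turn right 85°, forward 1.4 m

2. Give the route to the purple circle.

turn left 41°, forward 2.0 m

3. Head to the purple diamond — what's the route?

turn left 124°, forward 3.5 m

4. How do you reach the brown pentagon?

turn left 154°, forward 3.8 m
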